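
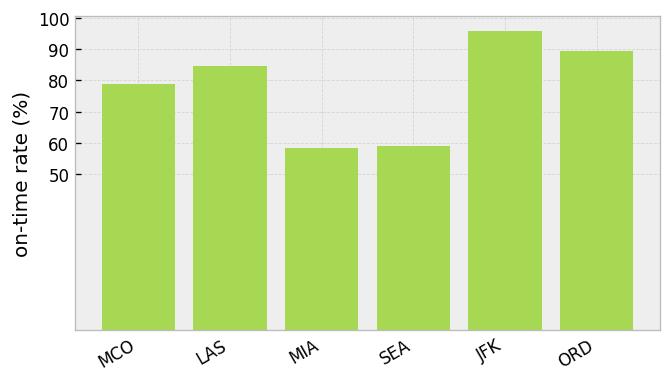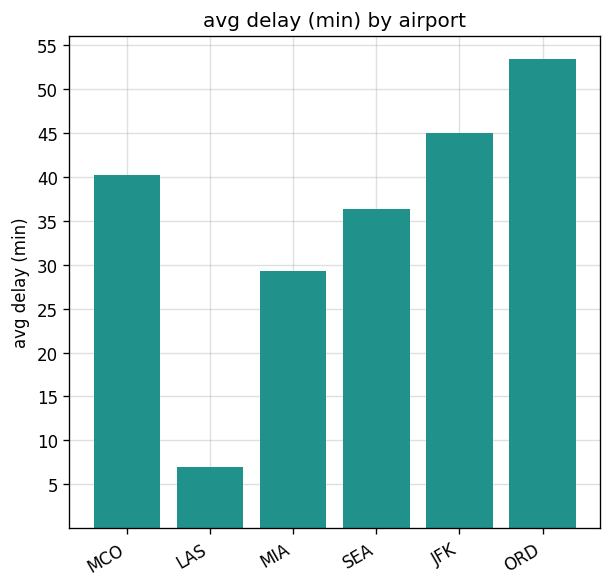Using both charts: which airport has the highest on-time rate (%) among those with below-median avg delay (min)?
LAS

Chart 2 median avg delay (min) ≈ 40; below-median airports: LAS, MIA, SEA. Among those, LAS has the highest on-time rate (%) (≈ 80).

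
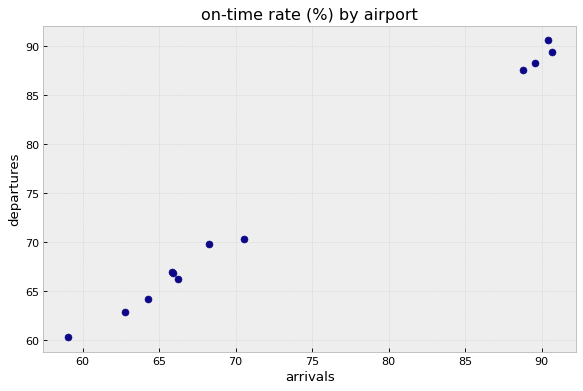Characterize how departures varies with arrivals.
Points are positively correlated; strong (|r| ≈ 1.0).

positive, strong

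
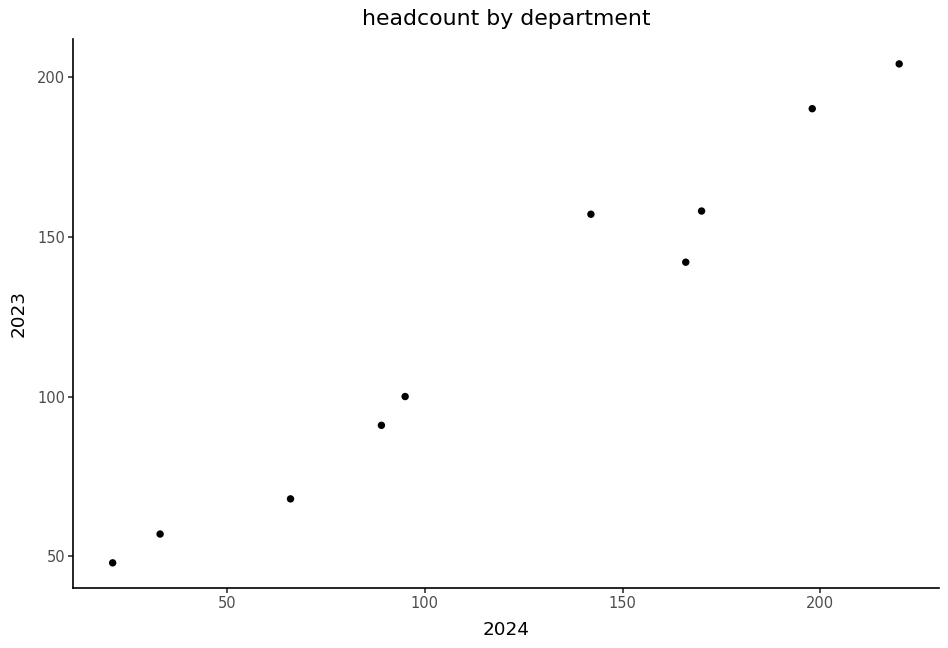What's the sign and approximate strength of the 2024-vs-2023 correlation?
Points are positively correlated; strong (|r| ≈ 1.0).

positive, strong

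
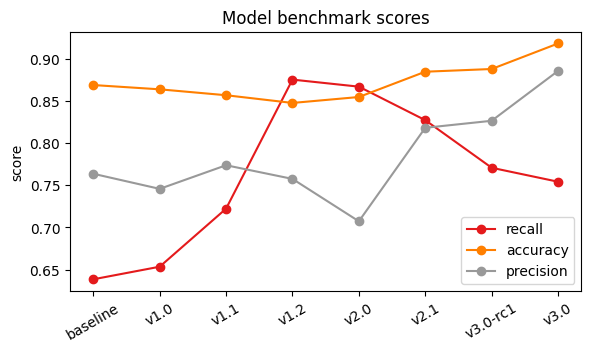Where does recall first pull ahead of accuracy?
v1.2

v1.1: recall ≈ 0.70 vs accuracy ≈ 0.85 (not yet); v1.2: recall ≈ 0.90 vs accuracy ≈ 0.85 (first crossover).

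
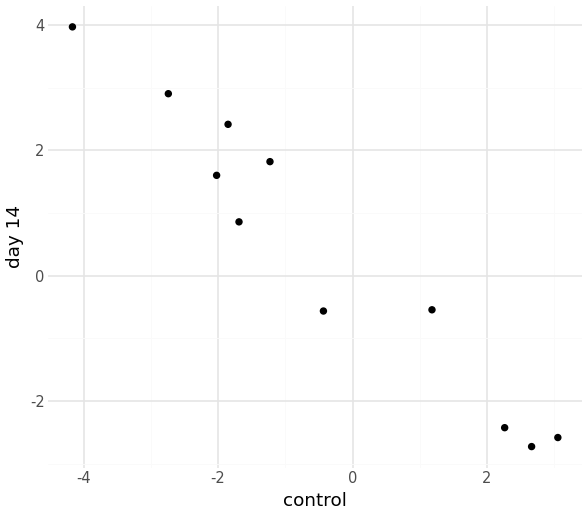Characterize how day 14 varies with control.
Points are negatively correlated; strong (|r| ≈ 1.0).

negative, strong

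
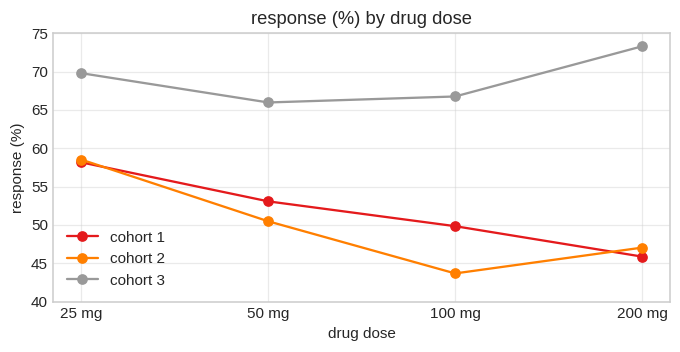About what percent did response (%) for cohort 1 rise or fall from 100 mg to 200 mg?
≈ -10%

100 mg ≈ 50, 200 mg ≈ 45; (45 − 50) / 50 ≈ -10%.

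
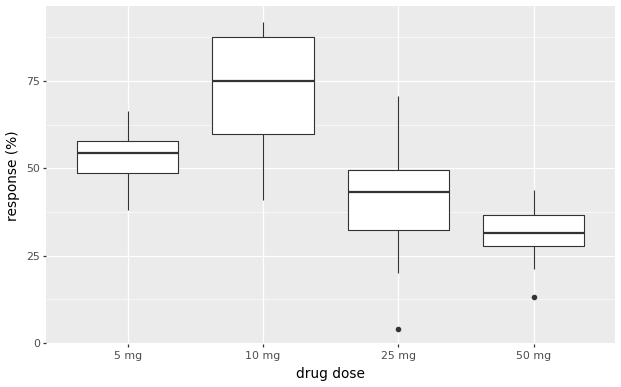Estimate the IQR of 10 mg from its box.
Q3 ≈ 90, Q1 ≈ 60; IQR ≈ 30.

≈ 30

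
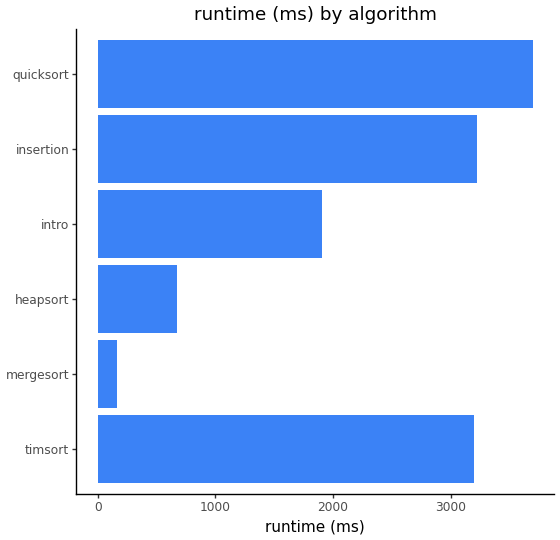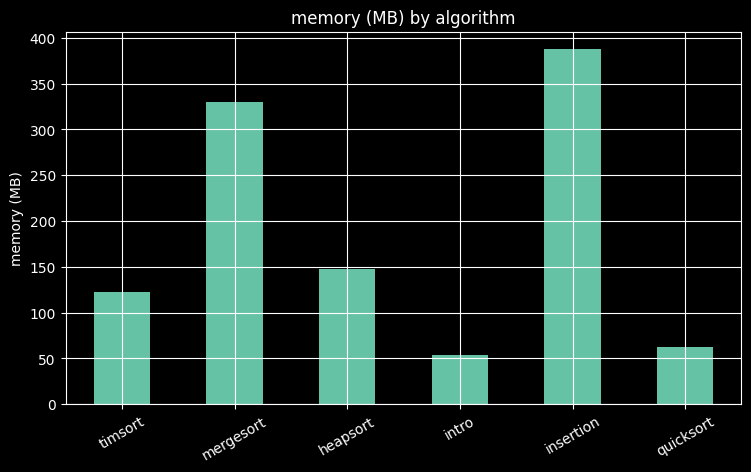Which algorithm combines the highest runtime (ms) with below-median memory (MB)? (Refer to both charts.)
quicksort

Chart 2 median memory (MB) ≈ 150; below-median algorithms: timsort, intro, quicksort. Among those, quicksort has the highest runtime (ms) (≈ 3500).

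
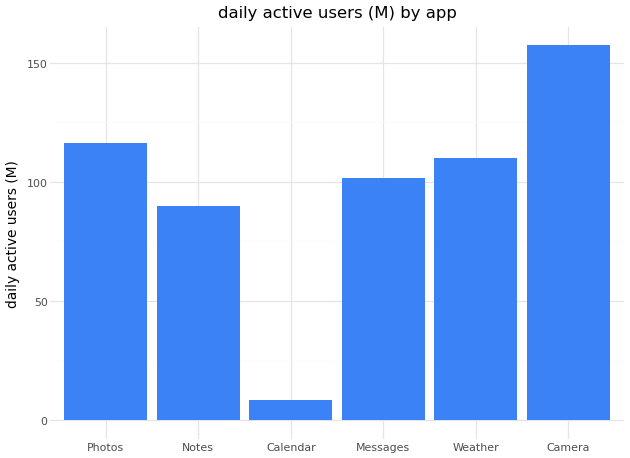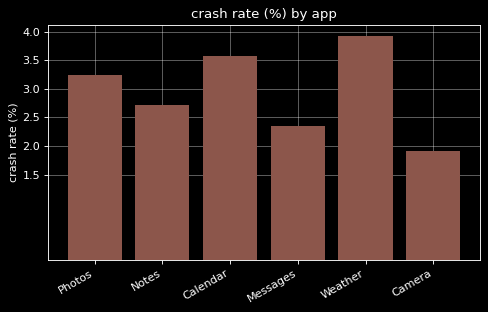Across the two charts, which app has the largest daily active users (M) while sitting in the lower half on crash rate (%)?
Camera

Chart 2 median crash rate (%) ≈ 3; below-median apps: Notes, Messages, Camera. Among those, Camera has the highest daily active users (M) (≈ 160).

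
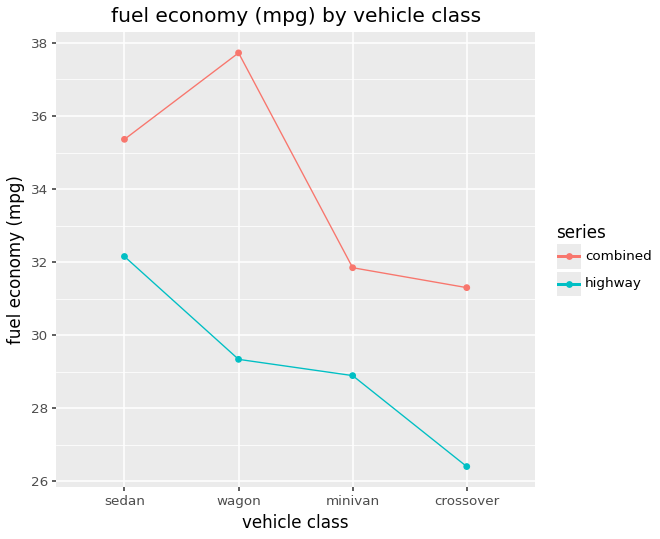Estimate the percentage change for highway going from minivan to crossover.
≈ -10.3%

minivan ≈ 29, crossover ≈ 26; (26 − 29) / 29 ≈ -10.3%.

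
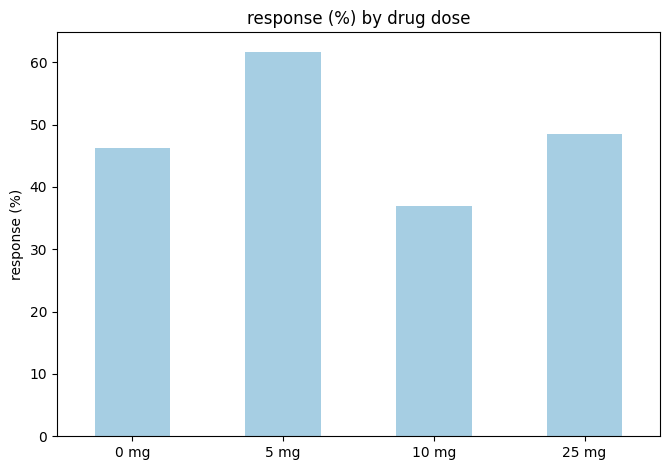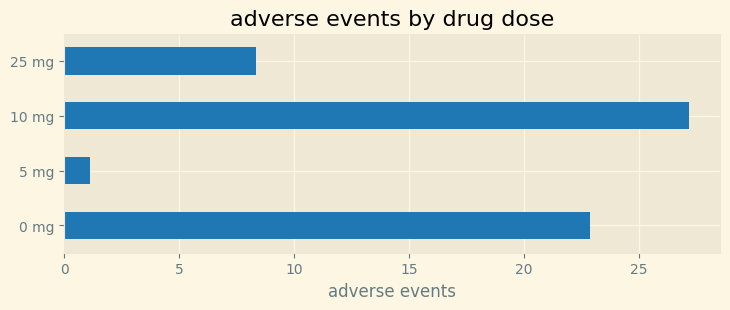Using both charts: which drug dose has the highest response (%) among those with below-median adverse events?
5 mg

Chart 2 median adverse events ≈ 15; below-median drug doses: 5 mg, 25 mg. Among those, 5 mg has the highest response (%) (≈ 60).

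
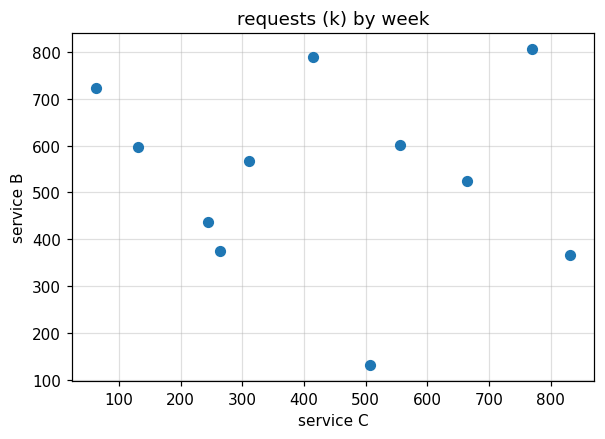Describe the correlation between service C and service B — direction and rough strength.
no clear correlation

Points are roughly uncorrelated; weak (|r| ≈ 0.1).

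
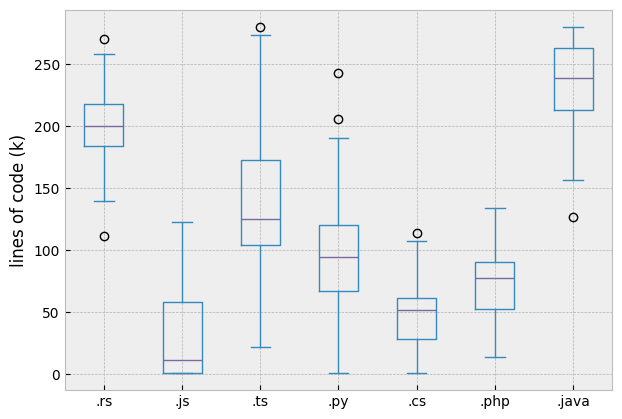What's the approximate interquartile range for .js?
≈ 60

Q3 ≈ 60, Q1 ≈ 0; IQR ≈ 60.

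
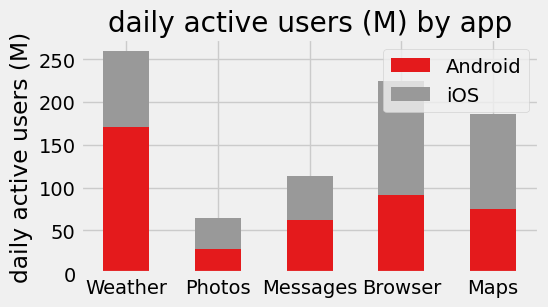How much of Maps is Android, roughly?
≈ 75

Android top ≈ 75, bottom ≈ 0; segment ≈ 75.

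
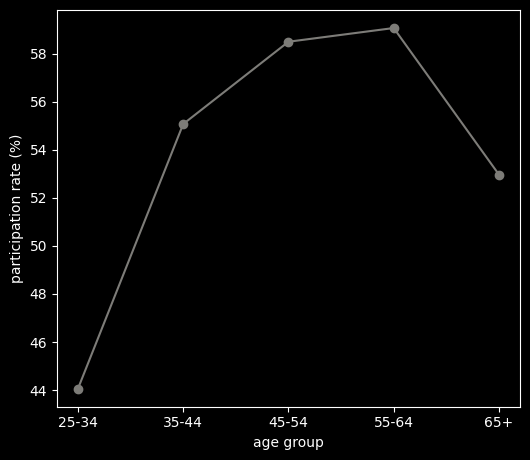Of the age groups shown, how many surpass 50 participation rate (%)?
Above 50: 35-44, 45-54, 55-64, 65+.

4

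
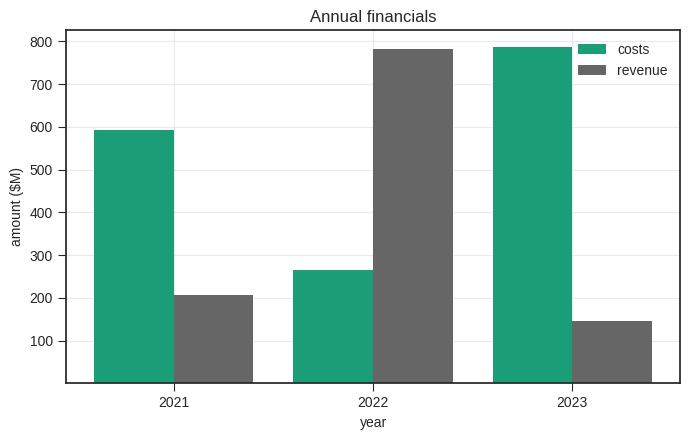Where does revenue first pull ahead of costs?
2022

2021: revenue ≈ 200 vs costs ≈ 600 (not yet); 2022: revenue ≈ 800 vs costs ≈ 300 (first crossover).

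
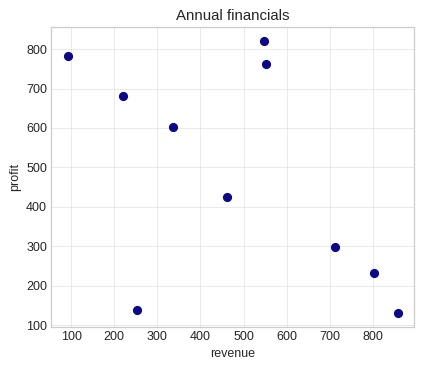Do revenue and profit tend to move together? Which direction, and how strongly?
negative, moderate

Points are negatively correlated; moderate (|r| ≈ 0.5).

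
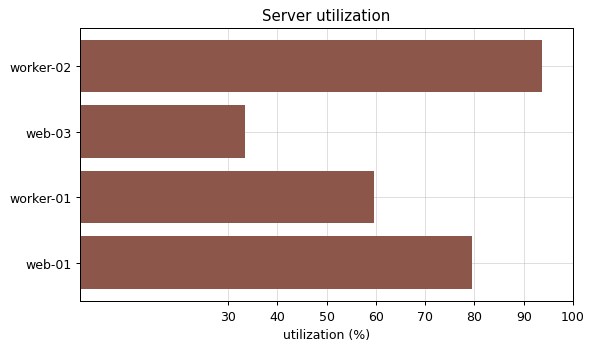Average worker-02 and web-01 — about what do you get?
≈ 85

(90 + 80) / 2 ≈ 85.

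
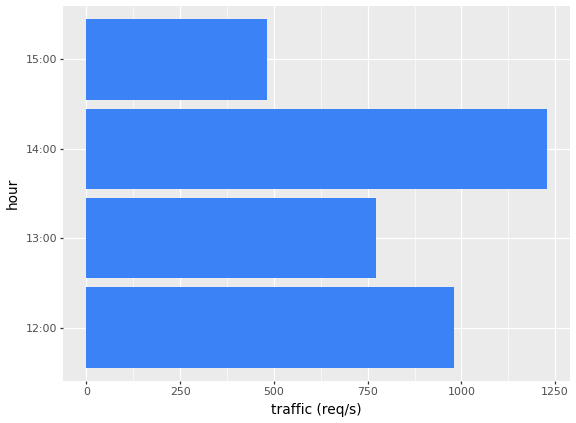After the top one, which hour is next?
12:00

Top 3: 14:00 ≈ 1200, 12:00 ≈ 1000, 13:00 ≈ 800.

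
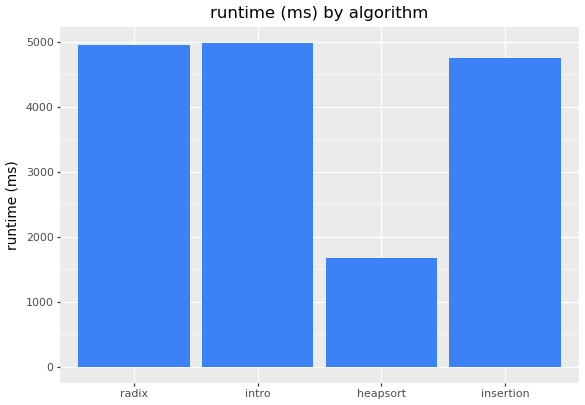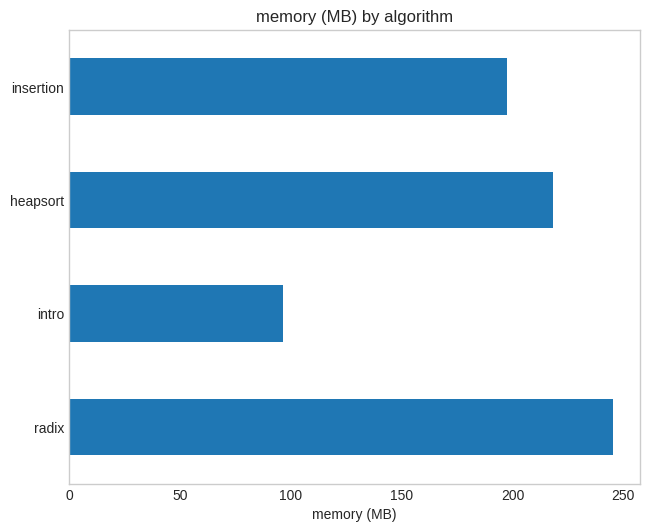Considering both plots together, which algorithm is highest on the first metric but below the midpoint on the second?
Chart 2 median memory (MB) ≈ 200; below-median algorithms: intro, insertion. Among those, intro has the highest runtime (ms) (≈ 5000).

intro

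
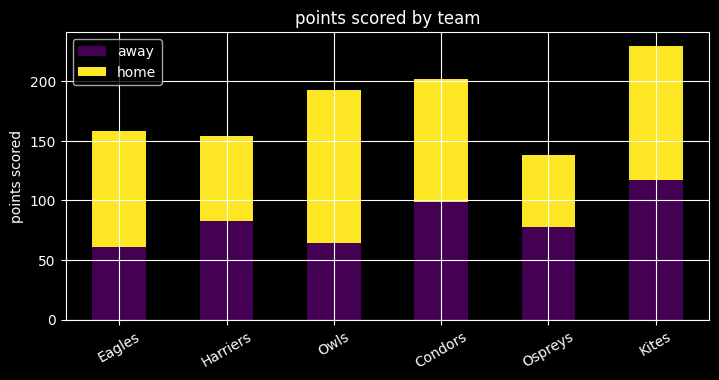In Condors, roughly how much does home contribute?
home top ≈ 200, bottom ≈ 100; segment ≈ 100.

≈ 100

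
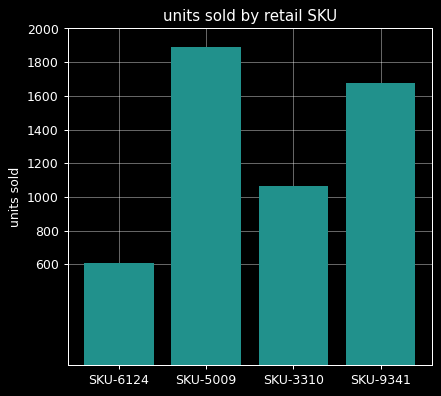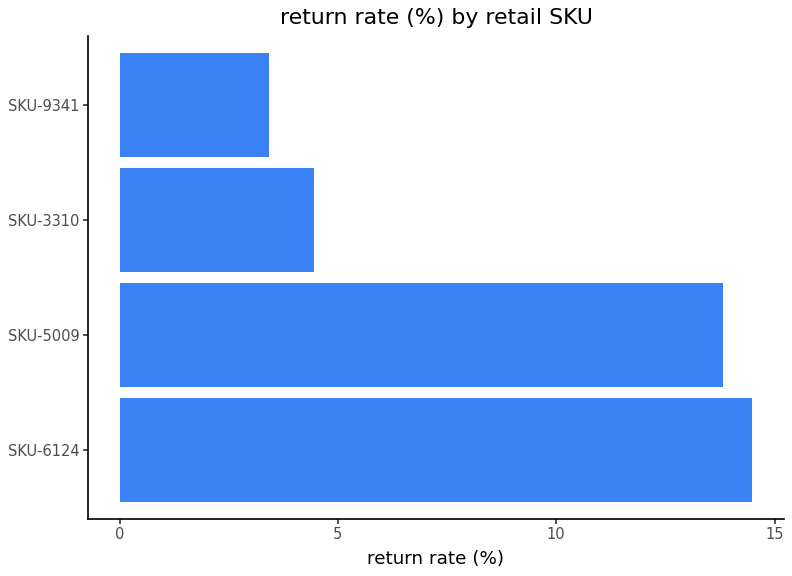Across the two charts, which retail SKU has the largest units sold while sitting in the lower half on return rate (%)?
Chart 2 median return rate (%) ≈ 10; below-median retail SKUs: SKU-3310, SKU-9341. Among those, SKU-9341 has the highest units sold (≈ 1600).

SKU-9341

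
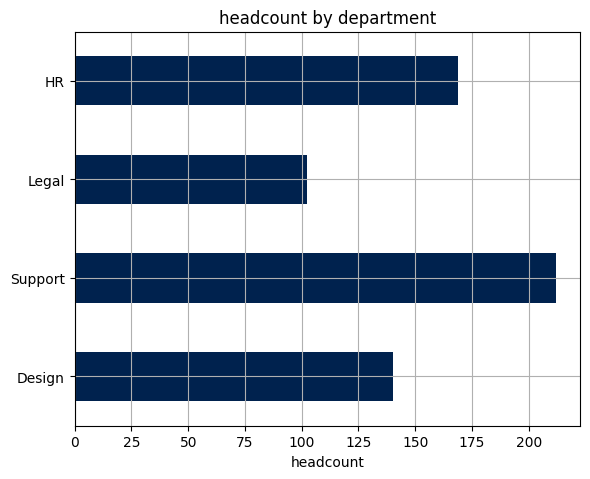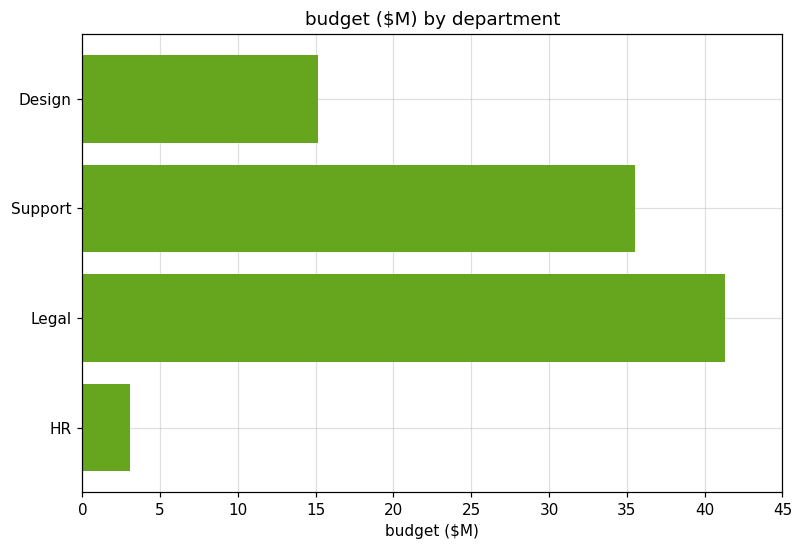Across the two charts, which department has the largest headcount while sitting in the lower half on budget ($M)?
Chart 2 median budget ($M) ≈ 25; below-median departments: Design, HR. Among those, HR has the highest headcount (≈ 160).

HR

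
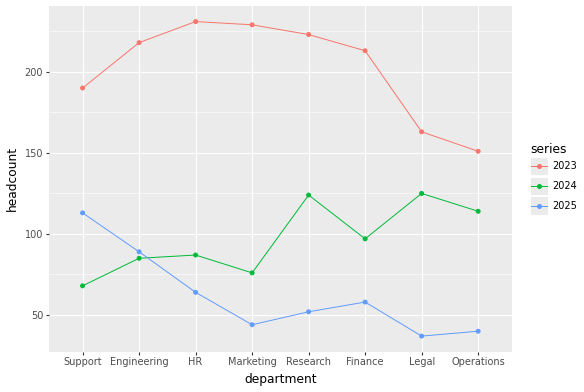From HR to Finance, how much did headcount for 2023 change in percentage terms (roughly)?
≈ -8.3%

HR ≈ 240, Finance ≈ 220; (220 − 240) / 240 ≈ -8.3%.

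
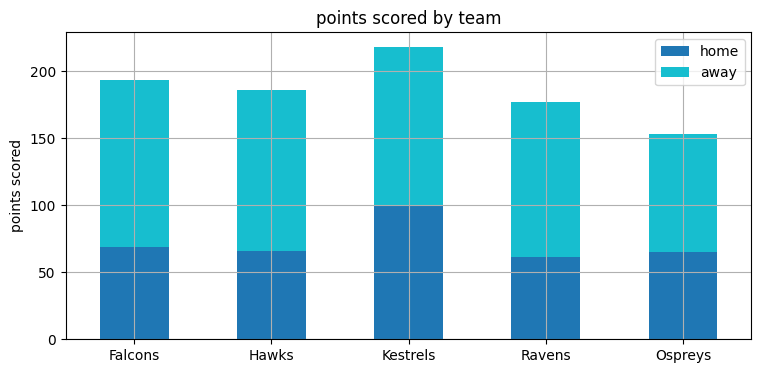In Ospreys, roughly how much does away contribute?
≈ 100

away top ≈ 160, bottom ≈ 60; segment ≈ 100.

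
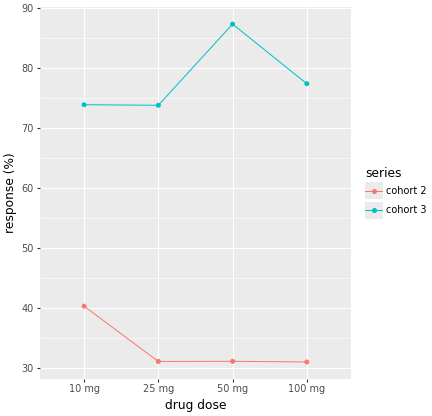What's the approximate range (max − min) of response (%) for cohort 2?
≈ 10

Max 10 mg ≈ 40, min 100 mg ≈ 30; range ≈ 10.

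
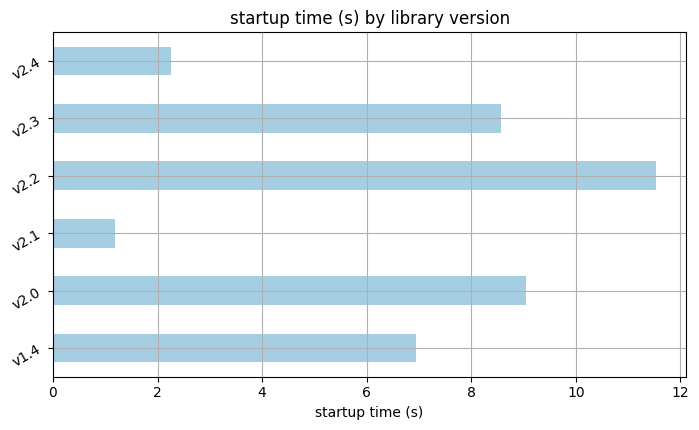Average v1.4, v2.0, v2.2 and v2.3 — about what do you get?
(7 + 9 + 12 + 9) / 4 ≈ 9.

≈ 9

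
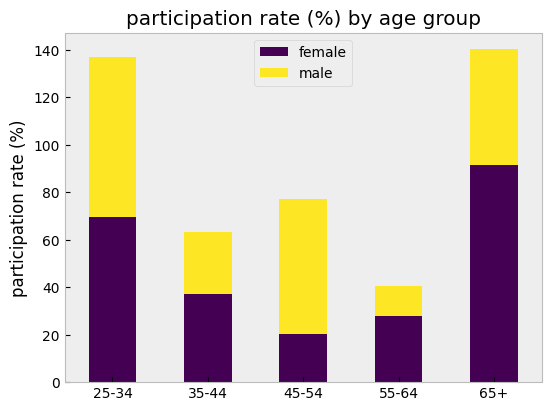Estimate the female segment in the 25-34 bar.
female top ≈ 60, bottom ≈ 0; segment ≈ 60.

≈ 60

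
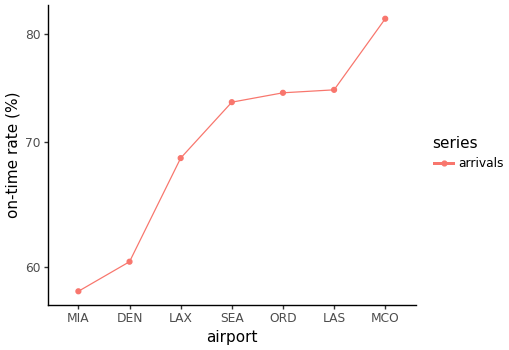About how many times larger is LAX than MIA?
LAX ≈ 68, MIA ≈ 58; 68/58 ≈ 1.17.

≈ 1.17×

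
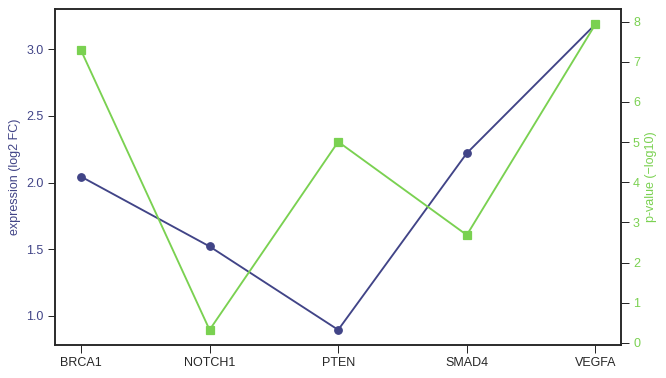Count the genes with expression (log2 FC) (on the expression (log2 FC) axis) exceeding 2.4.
1

Above 2.4: VEGFA.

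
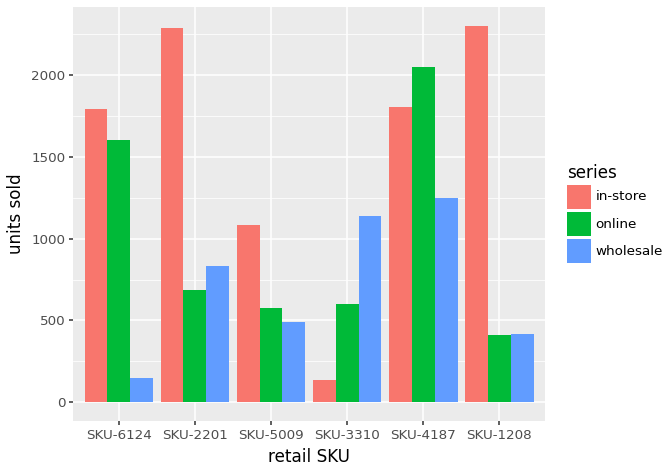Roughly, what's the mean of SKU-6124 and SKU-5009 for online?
(1600 + 600) / 2 ≈ 1100.

≈ 1100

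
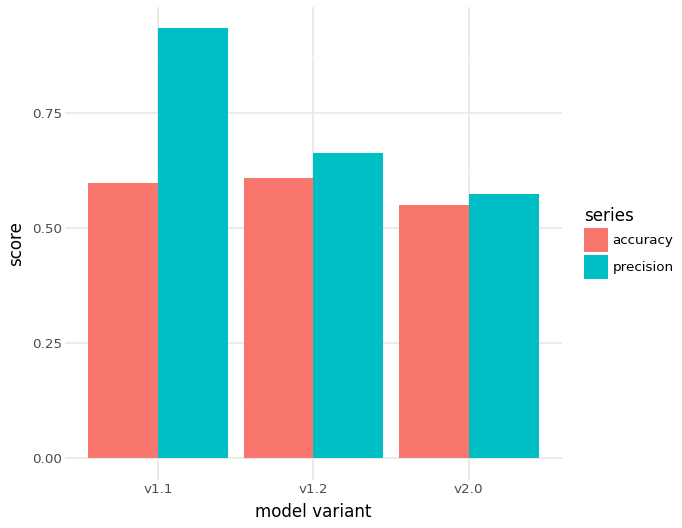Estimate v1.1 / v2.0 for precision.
≈ 1.5×

v1.1 ≈ 0.9, v2.0 ≈ 0.6; 0.9/0.6 ≈ 1.5.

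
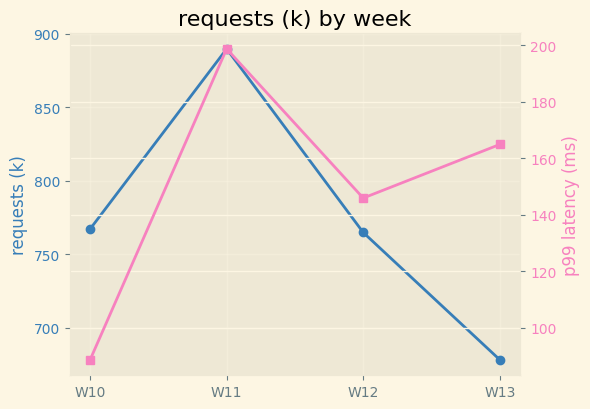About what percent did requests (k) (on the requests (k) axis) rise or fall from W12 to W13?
W12 ≈ 760, W13 ≈ 680; (680 − 760) / 760 ≈ -10.5%.

≈ -10.5%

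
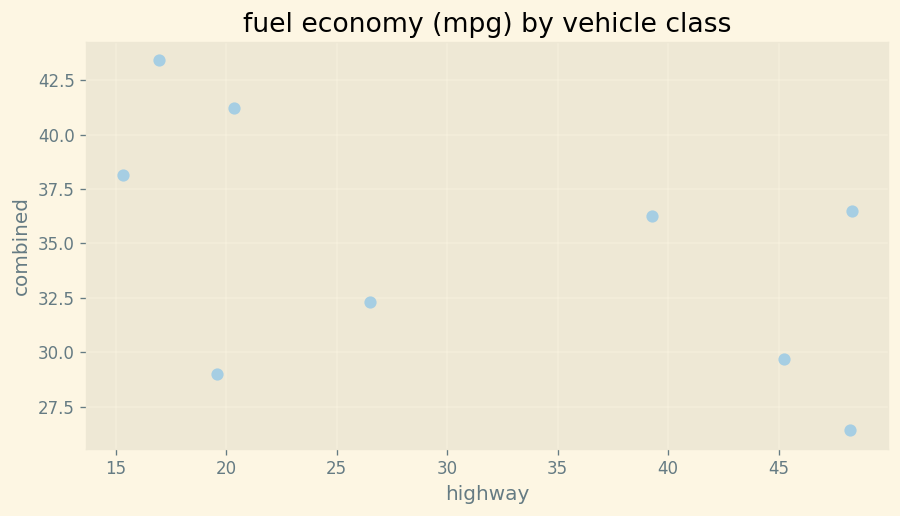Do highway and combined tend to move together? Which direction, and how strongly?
Points are negatively correlated; moderate (|r| ≈ 0.5).

negative, moderate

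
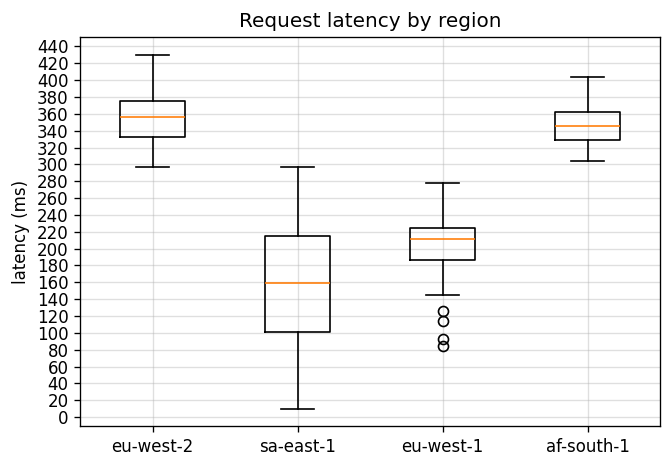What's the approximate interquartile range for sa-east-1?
Q3 ≈ 220, Q1 ≈ 100; IQR ≈ 120.

≈ 120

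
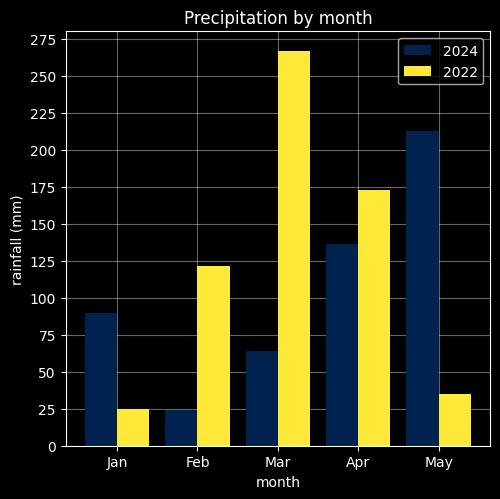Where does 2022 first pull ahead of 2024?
Feb

Jan: 2022 ≈ 25 vs 2024 ≈ 100 (not yet); Feb: 2022 ≈ 125 vs 2024 ≈ 25 (first crossover).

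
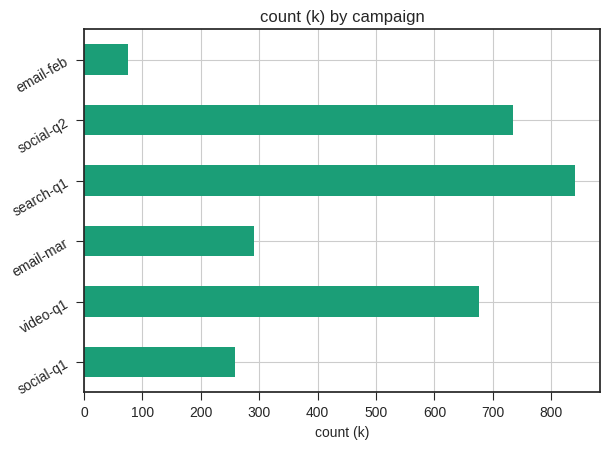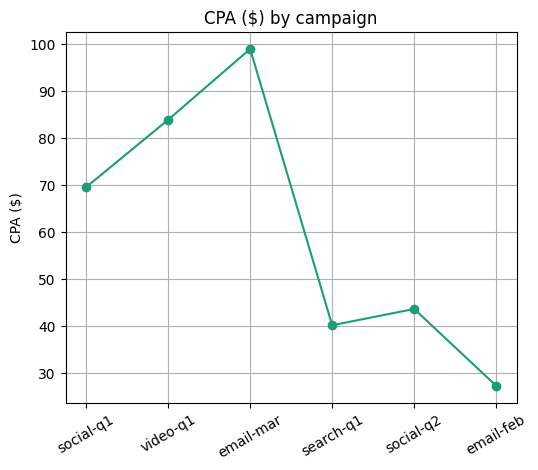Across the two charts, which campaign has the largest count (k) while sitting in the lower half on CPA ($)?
search-q1

Chart 2 median CPA ($) ≈ 60; below-median campaigns: search-q1, social-q2, email-feb. Among those, search-q1 has the highest count (k) (≈ 800).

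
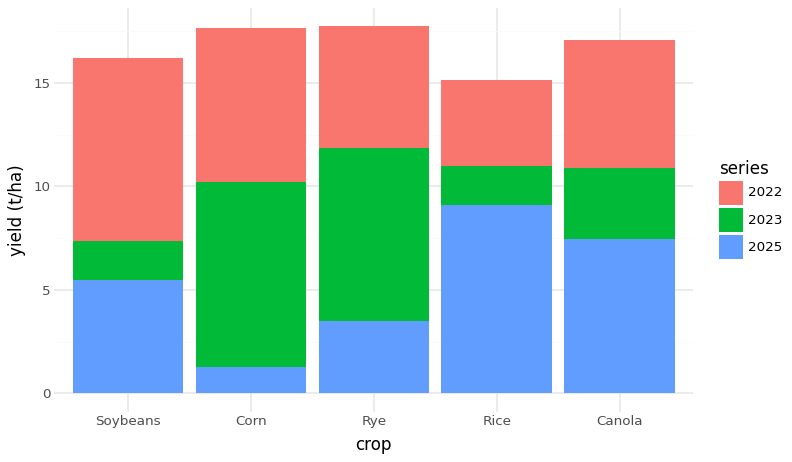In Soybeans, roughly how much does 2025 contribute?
2025 top ≈ 6, bottom ≈ 0; segment ≈ 6.

≈ 6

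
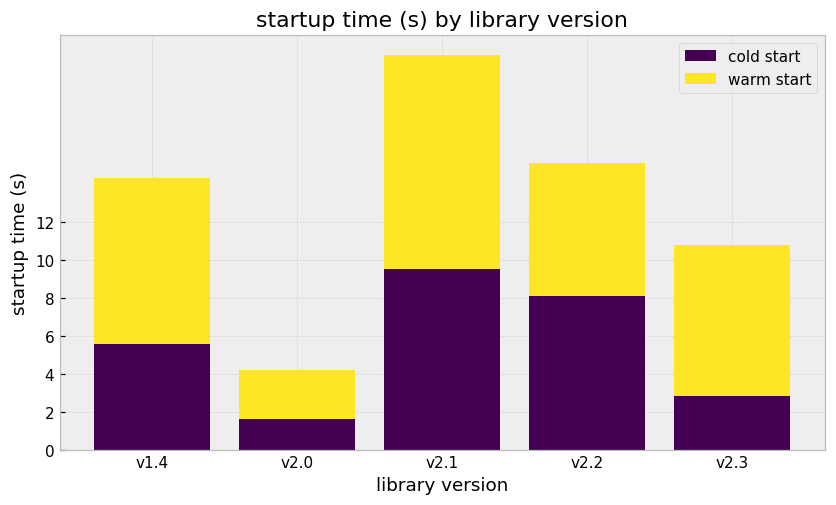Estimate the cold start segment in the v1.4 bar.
≈ 6

cold start top ≈ 6, bottom ≈ 0; segment ≈ 6.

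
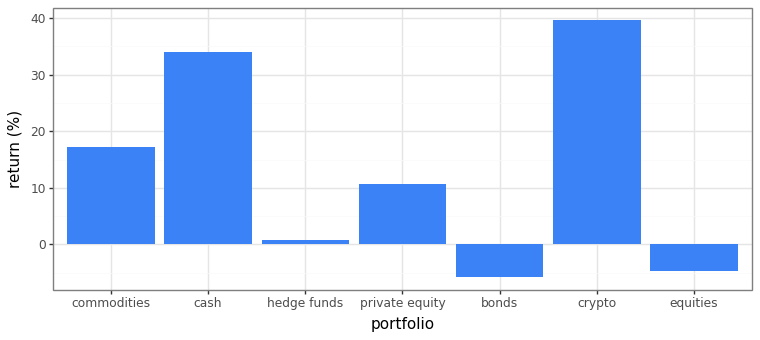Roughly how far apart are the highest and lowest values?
≈ 45

Max crypto ≈ 40, min bonds ≈ -5; range ≈ 45.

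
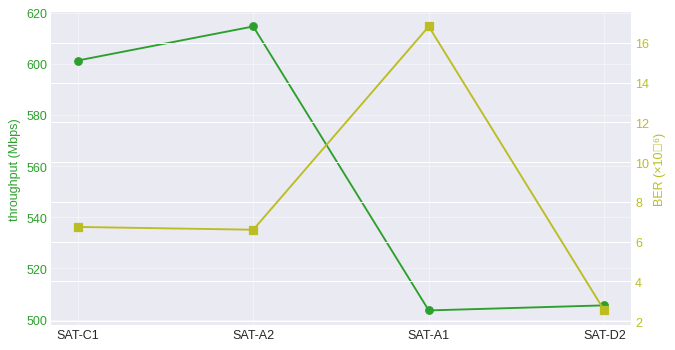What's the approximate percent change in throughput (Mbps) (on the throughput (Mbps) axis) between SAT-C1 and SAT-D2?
≈ -15%

SAT-C1 ≈ 600, SAT-D2 ≈ 510; (510 − 600) / 600 ≈ -15%.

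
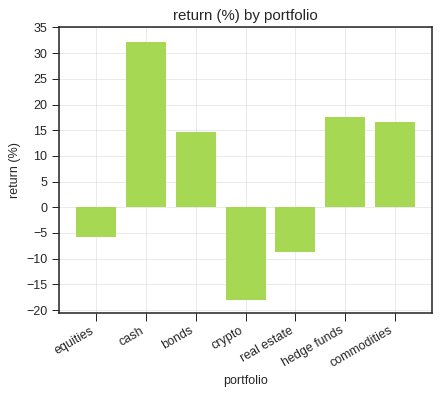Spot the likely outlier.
crypto

crypto ≈ -20; the rest sit between ≈ -10 and ≈ 30.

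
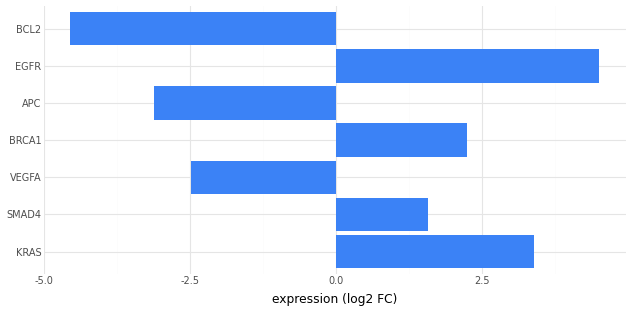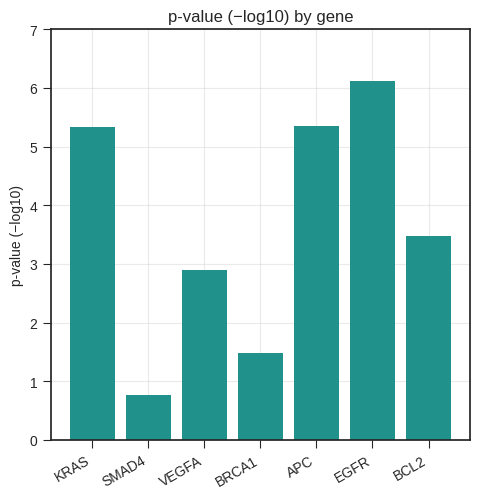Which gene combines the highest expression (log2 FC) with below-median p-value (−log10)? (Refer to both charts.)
BRCA1

Chart 2 median p-value (−log10) ≈ 3; below-median genes: SMAD4, VEGFA, BRCA1. Among those, BRCA1 has the highest expression (log2 FC) (≈ 2.5).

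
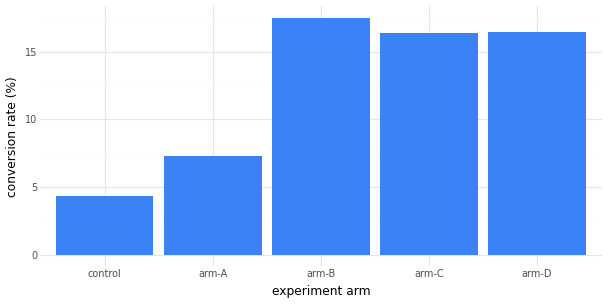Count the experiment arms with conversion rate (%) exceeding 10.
3

Above 10: arm-B, arm-C, arm-D.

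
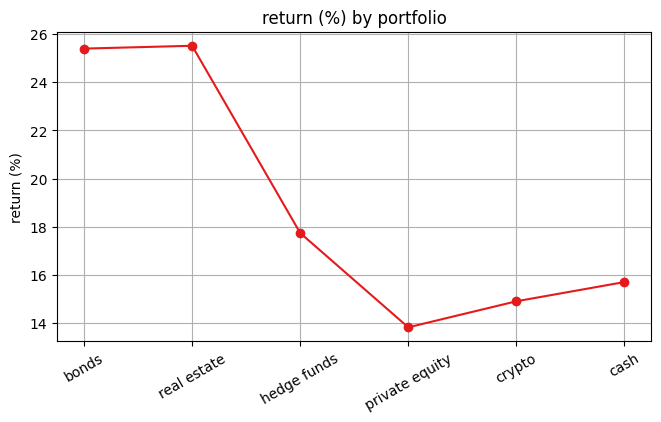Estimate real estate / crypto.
≈ 1.73×

real estate ≈ 26, crypto ≈ 15; 26/15 ≈ 1.73.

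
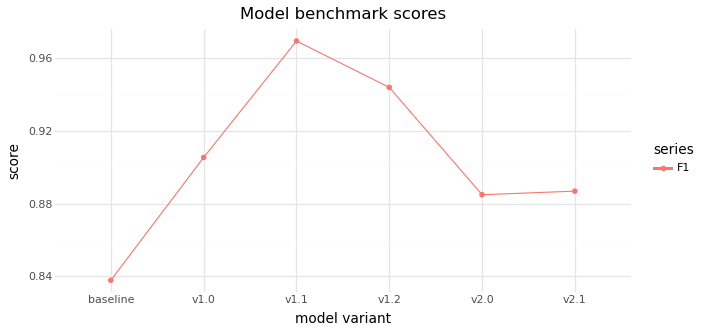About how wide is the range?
≈ 0.12

Max v1.1 ≈ 0.96, min baseline ≈ 0.84; range ≈ 0.12.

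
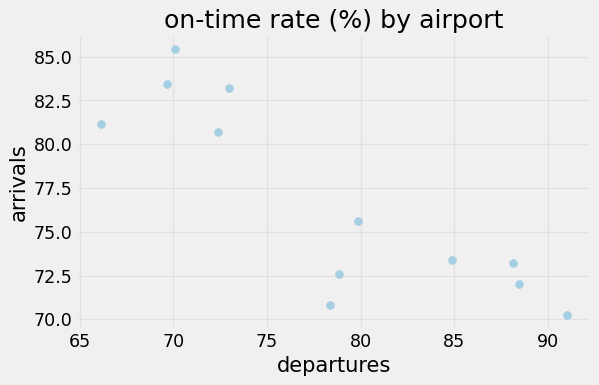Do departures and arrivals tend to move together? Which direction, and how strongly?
negative, strong

Points are negatively correlated; strong (|r| ≈ 0.9).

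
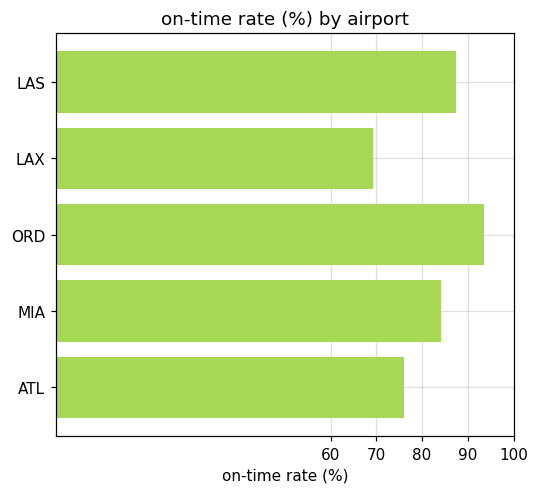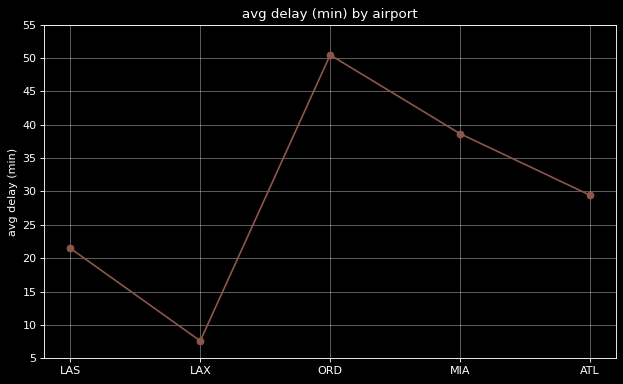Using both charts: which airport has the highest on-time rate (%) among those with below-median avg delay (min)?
Chart 2 median avg delay (min) ≈ 30; below-median airports: LAS, LAX. Among those, LAS has the highest on-time rate (%) (≈ 90).

LAS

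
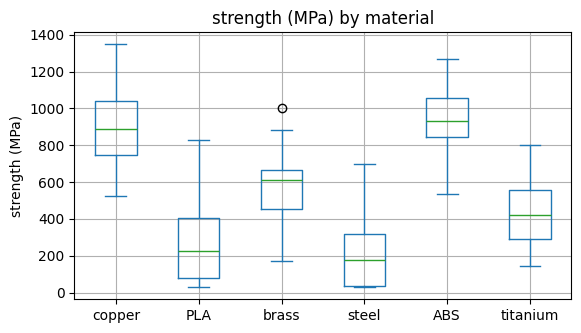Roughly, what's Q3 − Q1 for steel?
≈ 300

Q3 ≈ 300, Q1 ≈ 0; IQR ≈ 300.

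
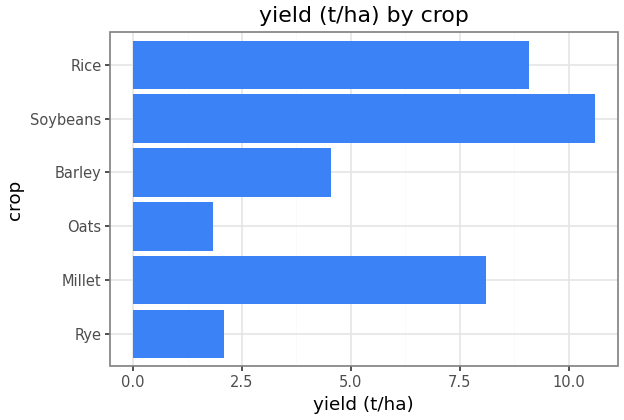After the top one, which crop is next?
Rice

Top 3: Soybeans ≈ 11, Rice ≈ 9, Millet ≈ 8.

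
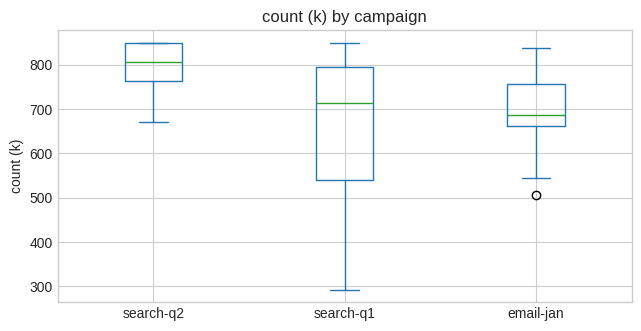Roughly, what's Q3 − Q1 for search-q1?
Q3 ≈ 800, Q1 ≈ 540; IQR ≈ 260.

≈ 260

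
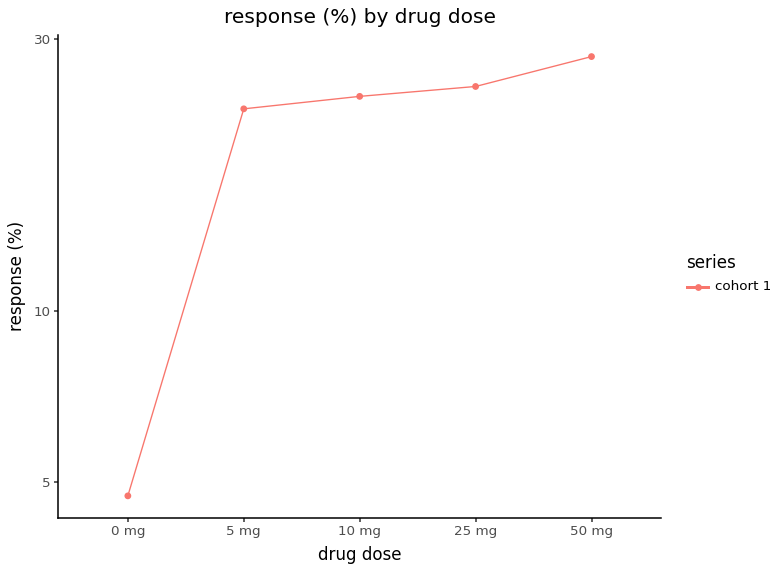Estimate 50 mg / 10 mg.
≈ 1.17×

50 mg ≈ 28, 10 mg ≈ 24; 28/24 ≈ 1.17.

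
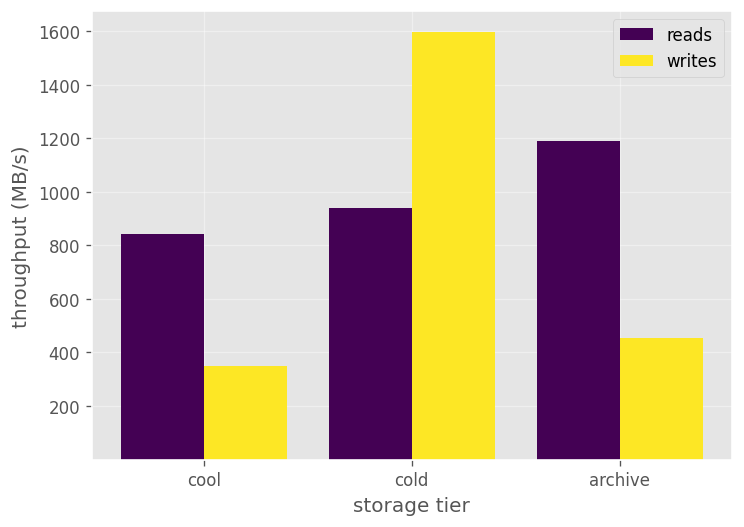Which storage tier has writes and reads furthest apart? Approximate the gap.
archive: writes ≈ 400, reads ≈ 1200 → gap ≈ 800. Next-largest (cold) is only ≈ 600.

archive, ≈ 800 MB/s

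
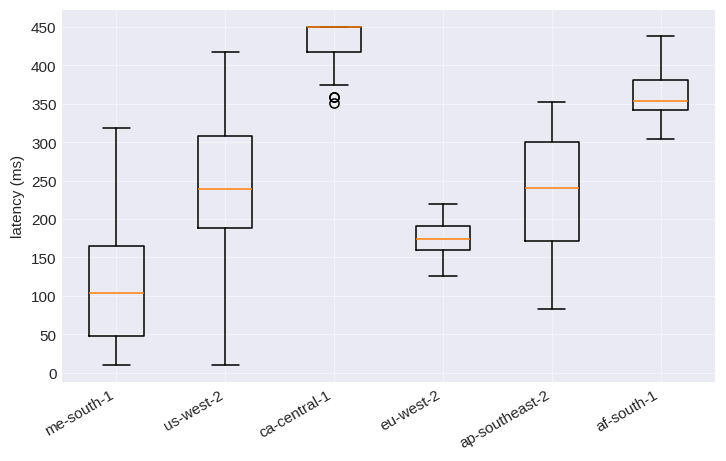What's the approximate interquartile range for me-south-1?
Q3 ≈ 150, Q1 ≈ 50; IQR ≈ 100.

≈ 100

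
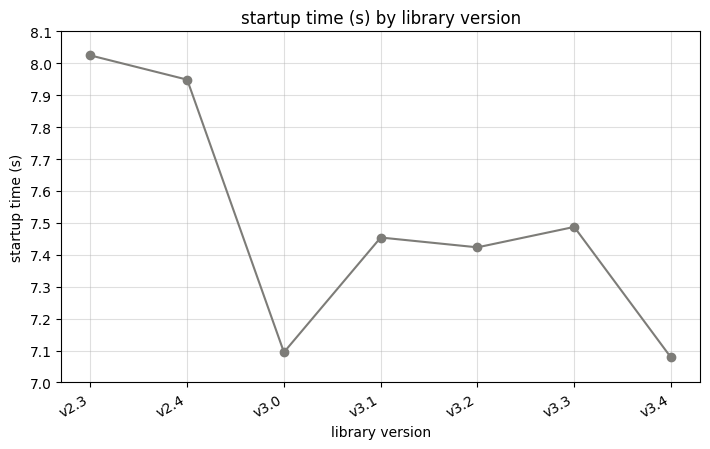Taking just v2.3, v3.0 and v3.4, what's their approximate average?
≈ 7.4

(8.0 + 7.1 + 7.1) / 3 ≈ 7.4.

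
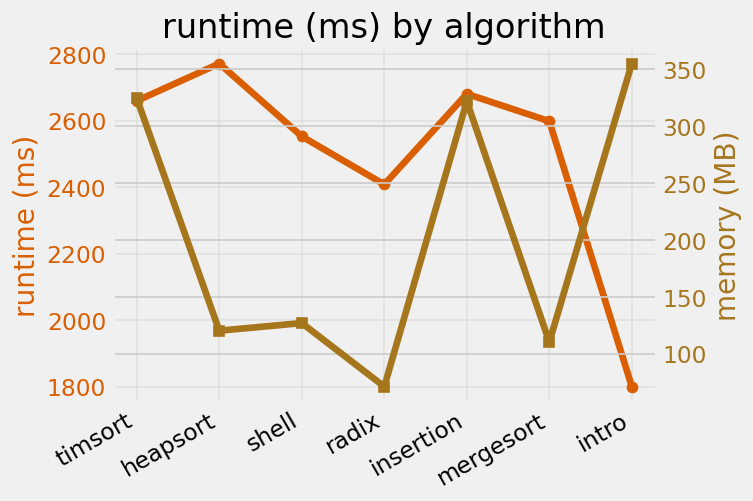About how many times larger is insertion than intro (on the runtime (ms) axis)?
insertion ≈ 2700, intro ≈ 1800; 2700/1800 ≈ 1.5.

≈ 1.5×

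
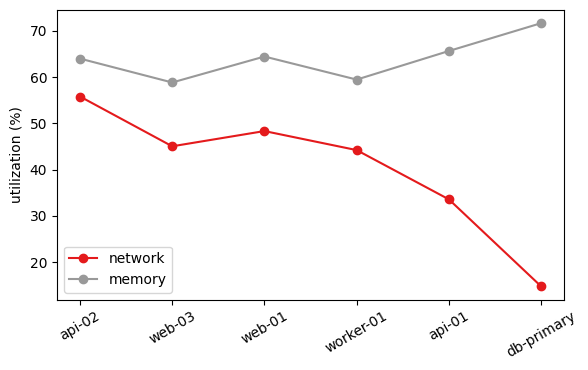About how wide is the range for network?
≈ 40

Max api-02 ≈ 55, min db-primary ≈ 15; range ≈ 40.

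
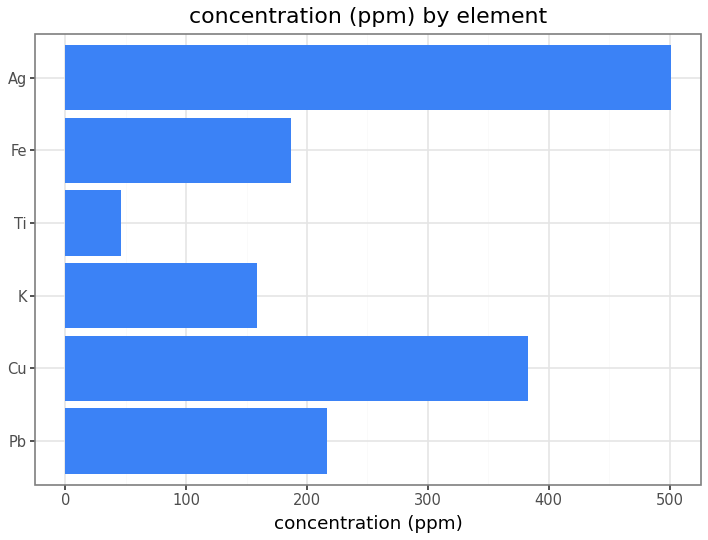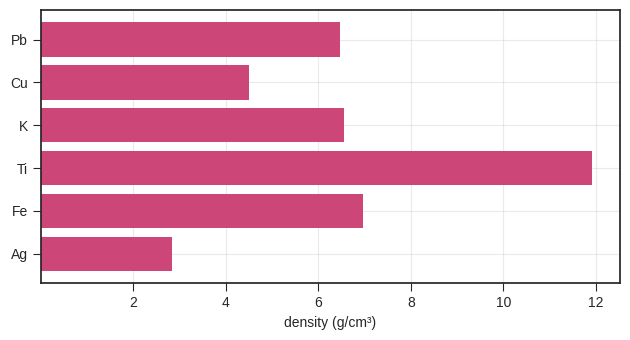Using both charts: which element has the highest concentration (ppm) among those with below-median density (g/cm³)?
Ag

Chart 2 median density (g/cm³) ≈ 6; below-median elements: Pb, Cu, Ag. Among those, Ag has the highest concentration (ppm) (≈ 500).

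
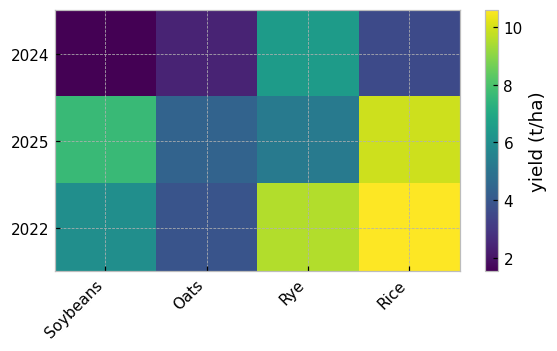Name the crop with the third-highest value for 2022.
Soybeans

Top 4 for 2022: Rice ≈ 11, Rye ≈ 10, Soybeans ≈ 6, Oats ≈ 4.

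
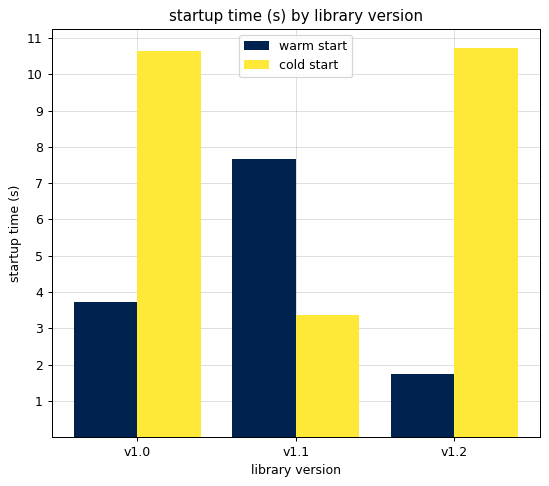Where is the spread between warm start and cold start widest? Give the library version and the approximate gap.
v1.2: warm start ≈ 2, cold start ≈ 11 → gap ≈ 9. Next-largest (v1.0) is only ≈ 7.

v1.2, ≈ 9 s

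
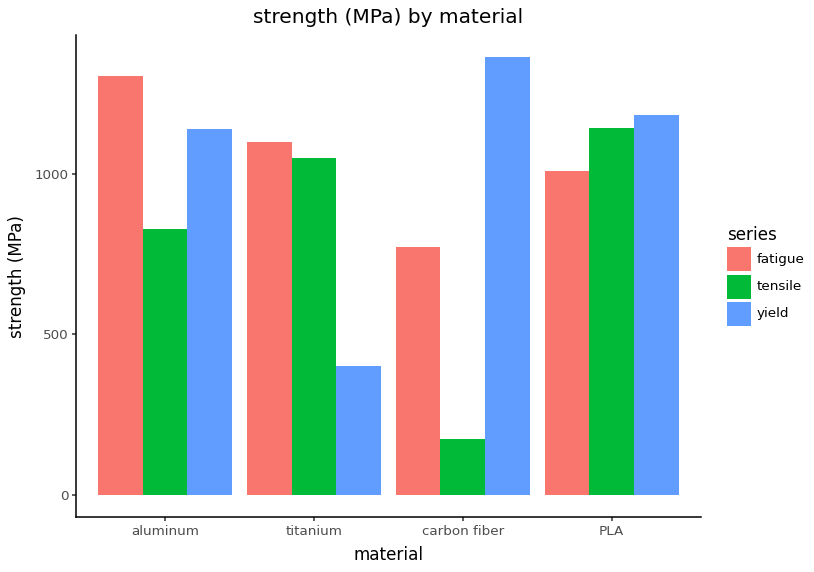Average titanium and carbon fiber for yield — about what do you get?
(400 + 1400) / 2 ≈ 900.

≈ 900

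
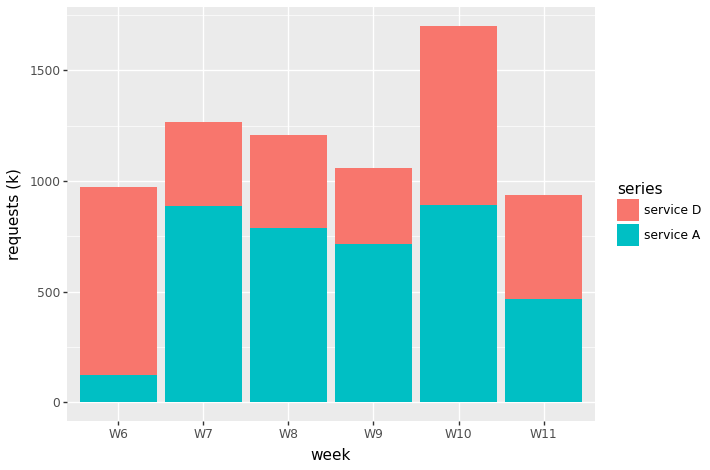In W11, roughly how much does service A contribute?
≈ 400

service A top ≈ 400, bottom ≈ 0; segment ≈ 400.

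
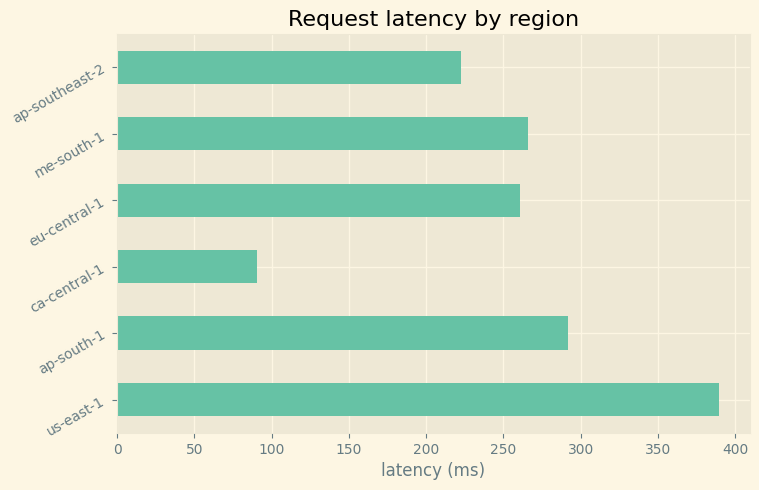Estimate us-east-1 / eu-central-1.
≈ 1.6×

us-east-1 ≈ 400, eu-central-1 ≈ 250; 400/250 ≈ 1.6.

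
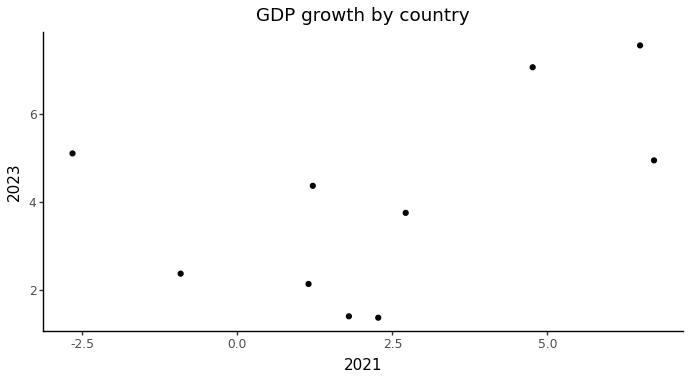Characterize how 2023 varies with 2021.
positive, moderate

Points are positively correlated; moderate (|r| ≈ 0.5).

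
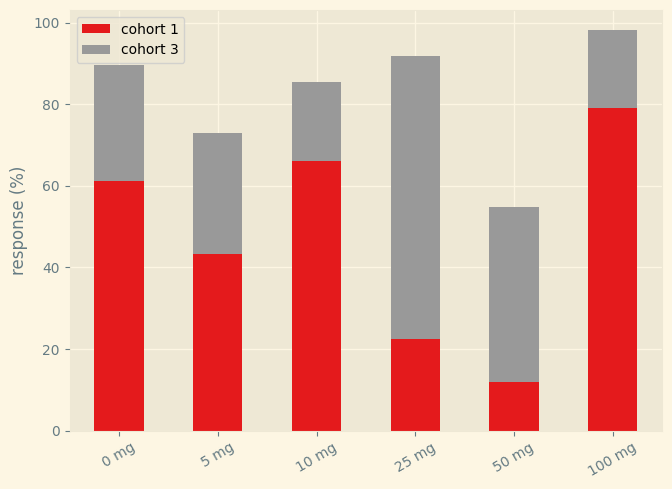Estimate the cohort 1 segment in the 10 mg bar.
cohort 1 top ≈ 70, bottom ≈ 0; segment ≈ 70.

≈ 70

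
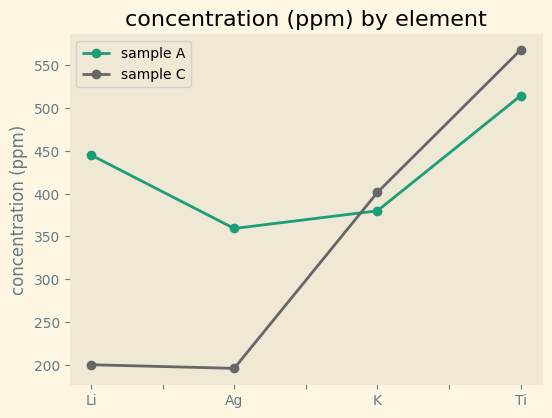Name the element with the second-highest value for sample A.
Li

Top 3 for sample A: Ti ≈ 500, Li ≈ 450, K ≈ 400.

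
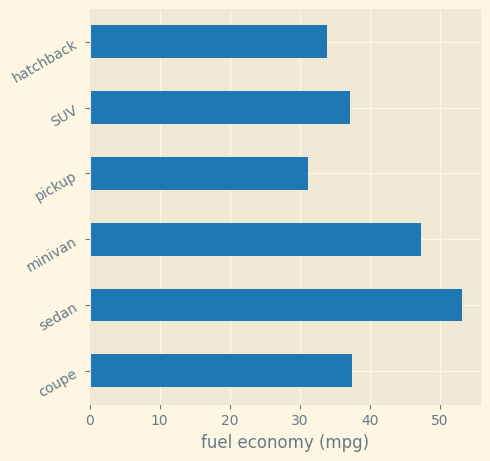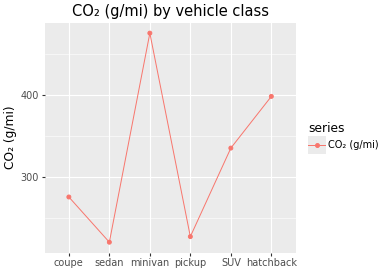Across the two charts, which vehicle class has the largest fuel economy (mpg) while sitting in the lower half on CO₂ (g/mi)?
Chart 2 median CO₂ (g/mi) ≈ 300; below-median vehicle classes: coupe, sedan, pickup. Among those, sedan has the highest fuel economy (mpg) (≈ 55).

sedan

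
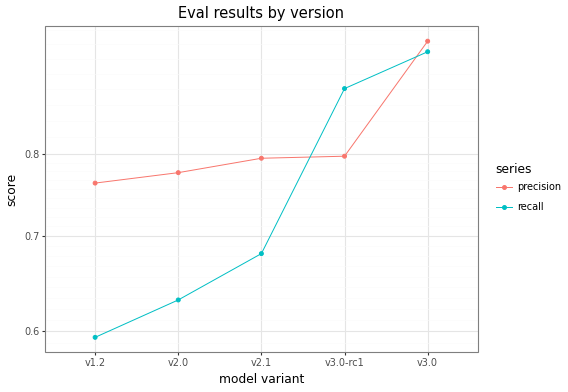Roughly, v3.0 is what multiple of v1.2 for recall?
≈ 1.58×

v3.0 ≈ 0.95, v1.2 ≈ 0.60; 0.95/0.60 ≈ 1.58.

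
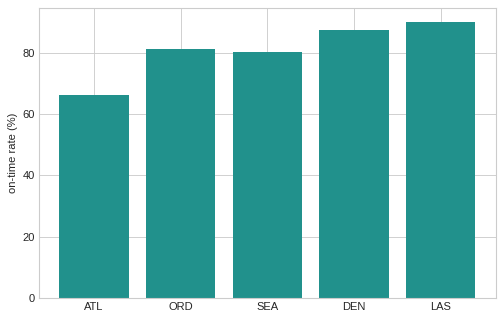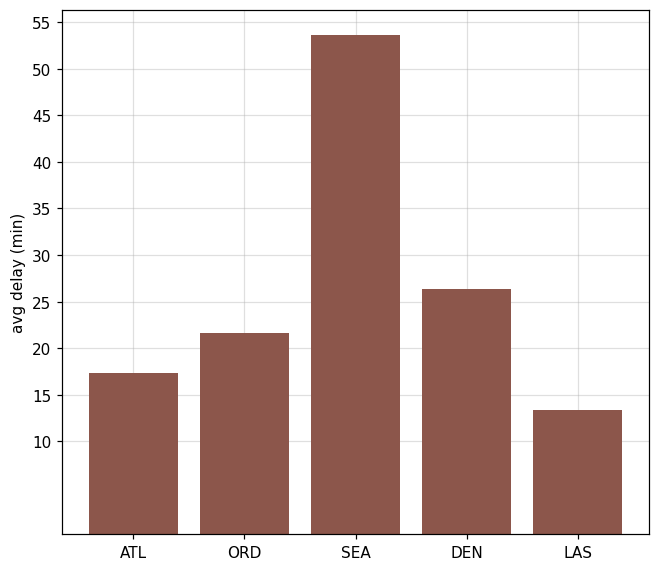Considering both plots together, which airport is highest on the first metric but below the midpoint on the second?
LAS

Chart 2 median avg delay (min) ≈ 20; below-median airports: ATL, LAS. Among those, LAS has the highest on-time rate (%) (≈ 90).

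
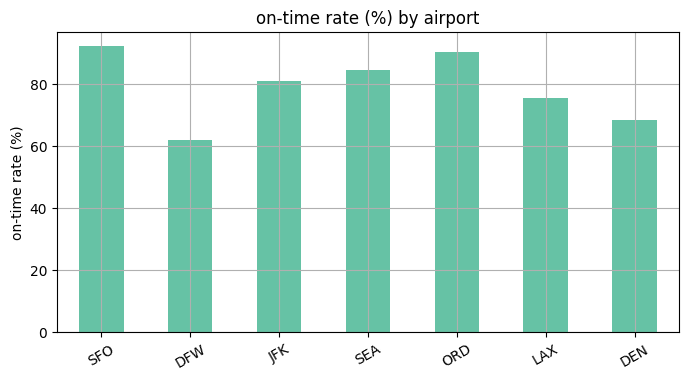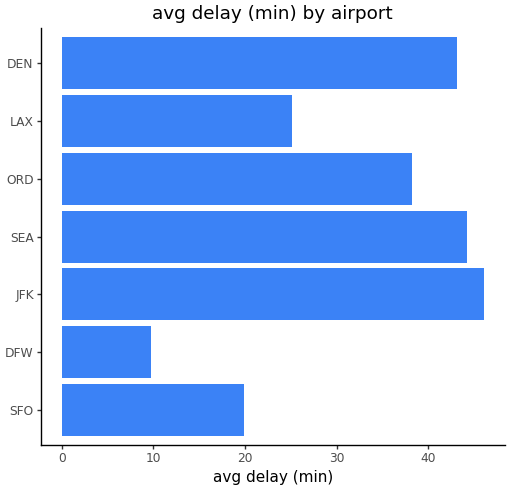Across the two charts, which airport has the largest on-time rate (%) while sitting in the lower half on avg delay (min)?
SFO

Chart 2 median avg delay (min) ≈ 40; below-median airports: SFO, DFW, LAX. Among those, SFO has the highest on-time rate (%) (≈ 90).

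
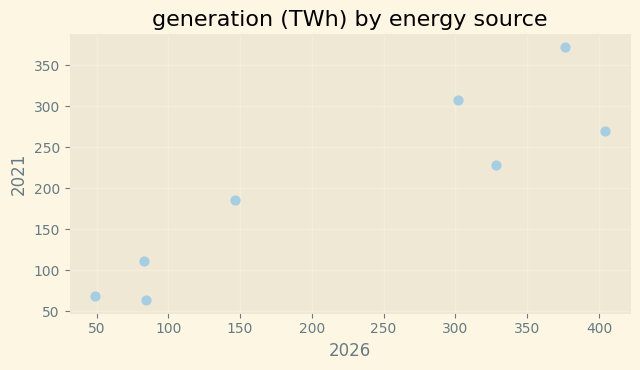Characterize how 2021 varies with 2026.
Points are positively correlated; strong (|r| ≈ 0.9).

positive, strong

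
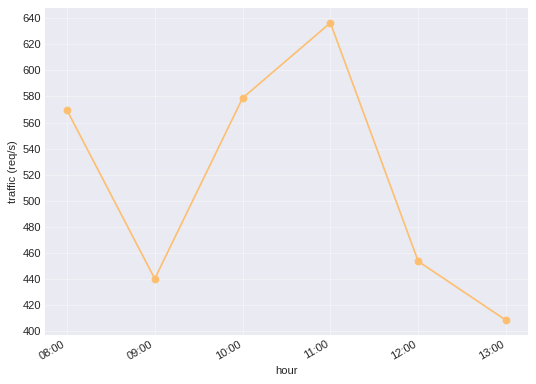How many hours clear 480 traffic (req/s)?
3

Above 480: 08:00, 10:00, 11:00.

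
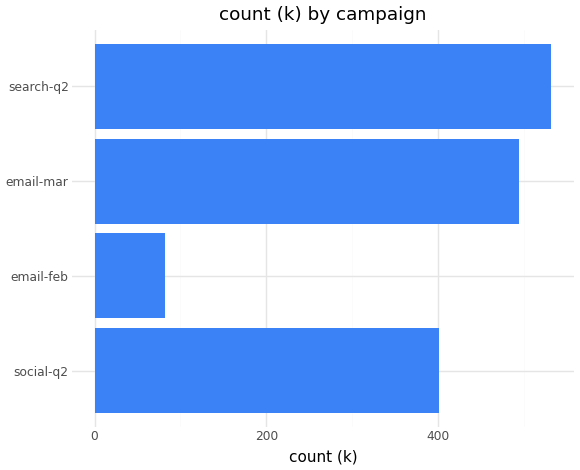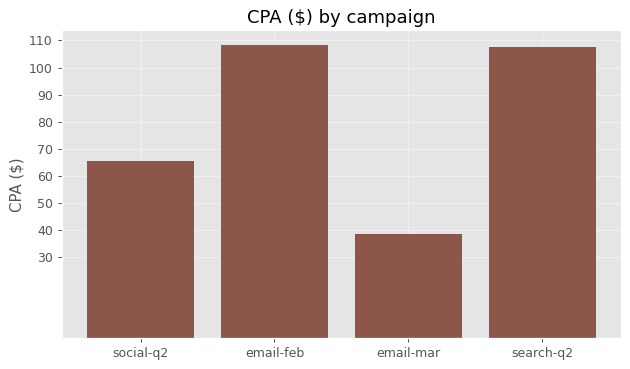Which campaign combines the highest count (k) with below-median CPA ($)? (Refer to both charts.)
email-mar

Chart 2 median CPA ($) ≈ 90; below-median campaigns: social-q2, email-mar. Among those, email-mar has the highest count (k) (≈ 500).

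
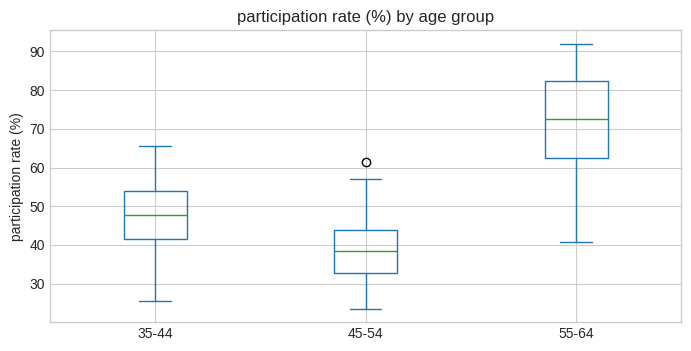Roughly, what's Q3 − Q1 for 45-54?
Q3 ≈ 45, Q1 ≈ 35; IQR ≈ 10.

≈ 10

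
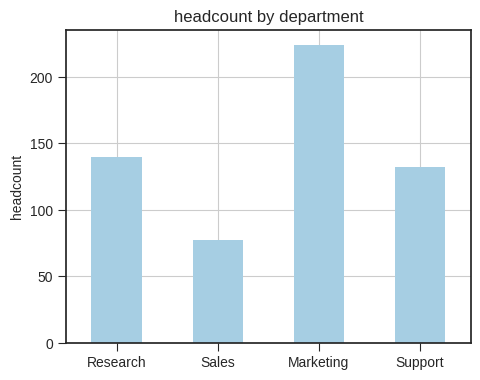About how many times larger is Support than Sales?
≈ 1.75×

Support ≈ 140, Sales ≈ 80; 140/80 ≈ 1.75.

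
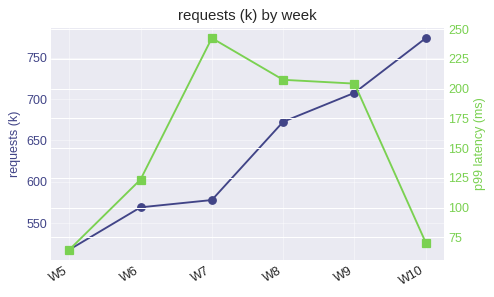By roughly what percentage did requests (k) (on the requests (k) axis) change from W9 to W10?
≈ +10.7%

W9 ≈ 700, W10 ≈ 775; (775 − 700) / 700 ≈ +10.7%.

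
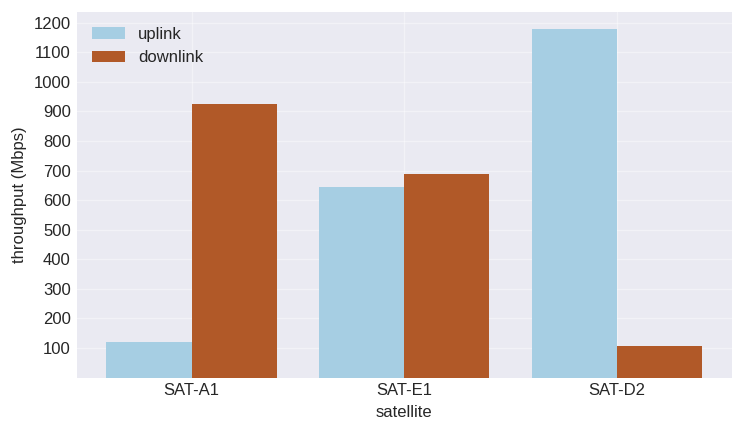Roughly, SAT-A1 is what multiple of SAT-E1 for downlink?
≈ 1.29×

SAT-A1 ≈ 900, SAT-E1 ≈ 700; 900/700 ≈ 1.29.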